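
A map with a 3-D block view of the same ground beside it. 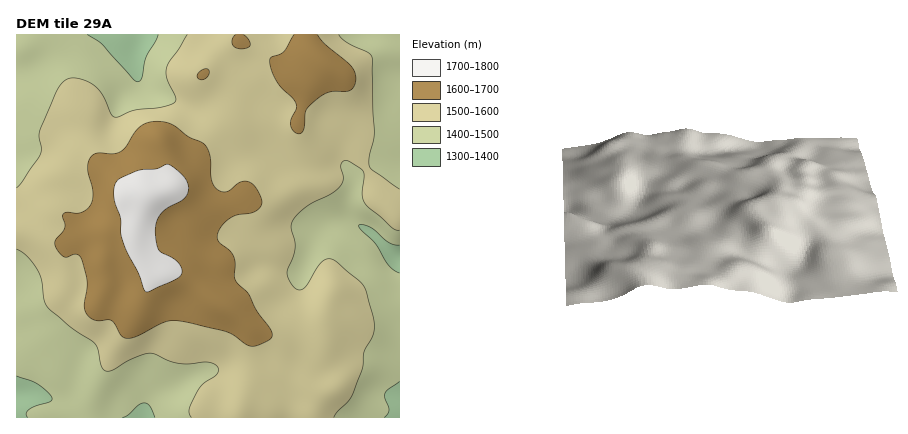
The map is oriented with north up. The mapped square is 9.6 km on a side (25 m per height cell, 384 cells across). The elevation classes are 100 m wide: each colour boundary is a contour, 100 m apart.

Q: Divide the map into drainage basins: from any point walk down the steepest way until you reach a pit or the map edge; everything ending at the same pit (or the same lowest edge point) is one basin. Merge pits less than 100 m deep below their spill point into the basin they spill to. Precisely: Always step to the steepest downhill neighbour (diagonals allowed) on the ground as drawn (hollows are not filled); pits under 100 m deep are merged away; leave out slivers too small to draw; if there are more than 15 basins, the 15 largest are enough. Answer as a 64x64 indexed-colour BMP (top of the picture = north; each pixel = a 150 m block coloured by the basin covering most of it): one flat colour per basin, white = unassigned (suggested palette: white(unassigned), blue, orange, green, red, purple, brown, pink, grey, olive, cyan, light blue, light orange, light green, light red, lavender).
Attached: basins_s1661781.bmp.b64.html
<image width="64" height="64" href="data:image/bmp;base64,Qk12CAAAAAAAAHYAAAAoAAAAQAAAAEAAAAABAAQAAAAAAAAIAAATCwAAEwsAABAAAAAAAAAA////ALR3HwAOf/8ALKAsACgn1gC9Z5QAS1aMAMJ34wB/f38AIr28AM++FwDox64AeLv/AIrfmACWmP8A1bDFACIiIiIiIiIiIiIiIiIiIiIiIiERERERERERERERERERIiIiIiIiIiIiIiIiIiIiIiIiIREREREREREREREREREiIiIiIiIiIiIiIiIiIiIiIiIiERERERERERERERERESIiIiIiIiIiIiIiIiIiIiIiIiIRERERERERERERERERIiIiIiIiIiIiIiIiIiIiIiIiIhEREREREREREREREREiIiIiIiIiIiIiIiIiIiIiIiIiIRERERERERERERERESIiIiIiIiIiIiIiIiIiIiIiIiIhERERERERERERERERIiIiIiIiIiIiIiIiIiIiIiIiIiIREREREREREREREREiIiIiIiIiIiIiIiIiIiIiIiIiIhERERERERERERERESIiIiIiIiIiIiIiIiIiIiIiIiIiERERERERERERERERIiIiIiIiIiIiIiIiIiIiIiIiIiIREREREREREREREREiIiIiIiIiIiIiIiIiIiIiIiIiIhERERERERERERERESIiIiIiIiIiIiIiIiIiIiIiIiIiERERERERERERERERIiIiIiIiIiIiIiIiIiIiIiIiIiEREREREREREREREREiIiIiIiIiIiIiIiIiIiIiIiIiIRERERERERERERERESIiIiIiIiIiIiIiIiIiIiIiIiIhERERERERERERERERIiIiIiIiIiIiIiIiIiIiIiIiIhEREREREREREREREREiIiIiIiIiIiIiIiIiIiIiIiIRERERERERERERERERESIiIiIiIiIiIiIiIiIiIiIiIRERERERERERERERERERIiIiIiIiIiIiIiIiIiIiIiEREREREREREREREREREREiIiIiIiIiIiIiIiIiIiIiERERERERERERERERERERESIiIiIiIiIiIiIiIiIiIiERERERERERERERERERERERIiIiIiIiIiIiIiIiIiIiEREREREREREREREREREREREiIiIiIiIiIiIiIiIiIhERERERERERERERERERERERESIiIiIiIiIiIiIiERERERERERERERERERERERERERERIiIiIiIiIiIiIiEREREREREREREREREREREREREREREiIiIiIiIiIiIiIRERERERERERERERERERERERERERESIiIiIiIiIiIiIRERERERERERERERERERERERERERERIiIiIiIiIiIiIhEREREREREREREREREREREREREREREiIiIjMiIiIiIiERERERERERERERERERERERERERERESIiIzMzMzIiIiIRERERERERERERERERERERERERERERIzMzMzMzMzMzMxEREREREREREREREREREREREREREREzMzMzMzMzMzMzERERERERERERERERERERERERERERETMzMzMzMzMzMzMxERERERERERERERERERERERERERERMzMzMzMzMzMzMzEREREREREREREREREREREREREREREzMzMzMzMzMzMzMRERERERERERERERERERERERERERETMzMzMzMzMzMzMzERERERERERERERERERERERERERERMzMzMzMzMzMzMzMzEREREREREREREREREREREREREREzMzMzMzMzMzMzMzMzERERERERERERERERERERERERETMzMzMzMzMzMzMzMzMRERERERERERERERERERERERERMzMzMzMzMzMzMzMzMxEREREREREREREREREREREREREzMzMzMzMzMzMzMzMzMRERERERERERERERERERERERETMzMzMzMzMzMzMzMzMzERERERERERERERERERERERERMzMzMzMzMzMzMzMzMzMxEREREREREREREREREREREREzMzMzMzMzMzMzMzMzMzMRERERERERERERERERERERETMzMzMzMzMzMzMzMzMzMzERERERERERERERERERERERMzMzMzMzMzMzMzMzMzMzMxEREREREREREREREREREREzMzMzMzMzMzMzMzMzMzMzMxERERERERERERERERERETMzMzMzMzMzMzMzMzMzMzMzMRERERERERERERERERERMzMzMzMzMzMzMzMzMzMzMzMzEREREREREREREREREREzMzMzMzMzMzMzMzMzMzMzMzMRERERERERERERERERETMzMzMzMzMzMzMzMzMzMzMzMxERERERERERERERERERMzMzMzMzMzMzMzMzMzMzMzMzMREREREREREREREREREzMzMzMzMzMzMzMzMzMzMzMzMxERERERERERERERERETMzMzMzMzMzMzMzMzMzMzMzMzERERERERERERERERERMzMzMzMzMzMzMzMzMzMzMzMzMxEREREREREREREREREzMzMzMzMzMzMzMzMzMzMzMzMxERERERERERERERERETMzMzMzMzMzMzMzMzMzMzMzERERERERERERERERERERMzMzMzMzMzMzMzMzMzMzMzEREREREREREREREREREREzMzMzMzMzMzMzMzMzMzMzMxERERERERERERERERERETMzMzMzMzMzMzMzMzMzMzMzMRERERERERERERERERERMzMzMzMzMzMzMzMzMzMzMzMzEREREREREREREREREREzMzMzMzMzMzMzMzMzMzMzMzMxERERERERERERERERETMzMzMzMzMzMzMzMzMzMzMzMzERERERERERERERERER"/>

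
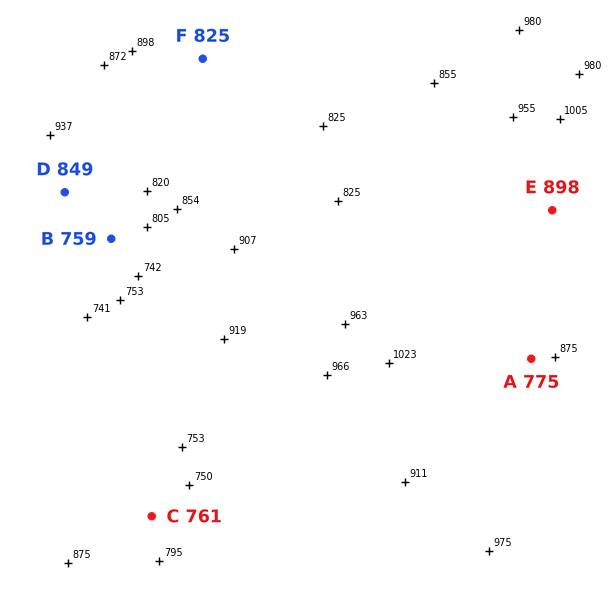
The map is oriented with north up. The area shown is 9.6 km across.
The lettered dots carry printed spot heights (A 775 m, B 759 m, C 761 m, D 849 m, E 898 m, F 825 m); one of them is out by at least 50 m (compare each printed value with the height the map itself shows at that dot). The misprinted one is A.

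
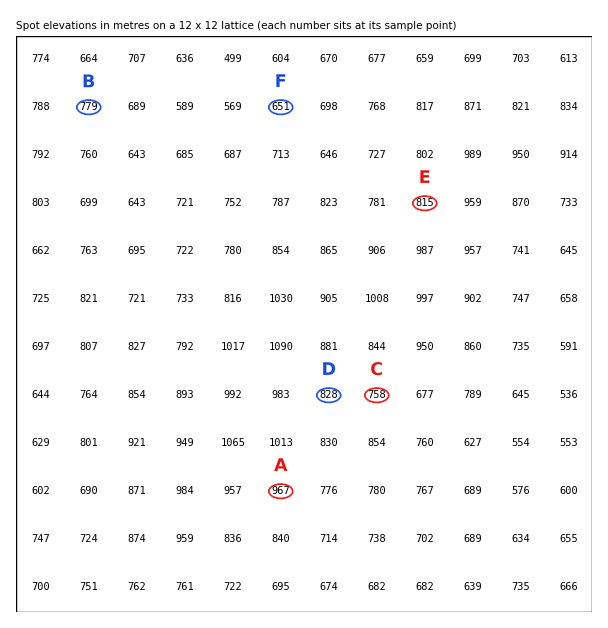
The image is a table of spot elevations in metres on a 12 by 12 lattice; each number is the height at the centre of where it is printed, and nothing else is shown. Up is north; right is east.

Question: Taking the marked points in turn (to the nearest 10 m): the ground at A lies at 970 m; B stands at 780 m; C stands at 760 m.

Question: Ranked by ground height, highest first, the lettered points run D E F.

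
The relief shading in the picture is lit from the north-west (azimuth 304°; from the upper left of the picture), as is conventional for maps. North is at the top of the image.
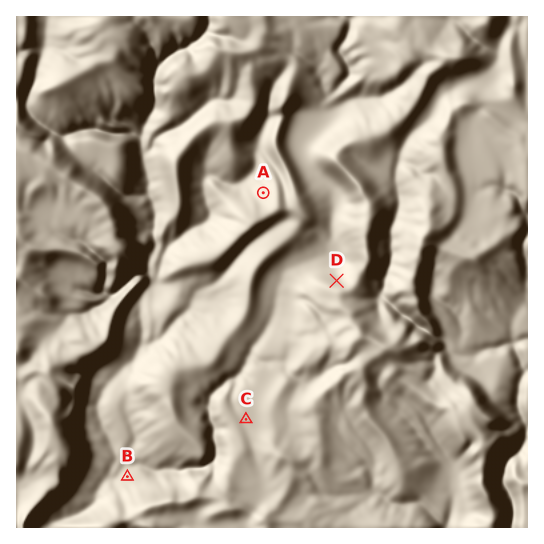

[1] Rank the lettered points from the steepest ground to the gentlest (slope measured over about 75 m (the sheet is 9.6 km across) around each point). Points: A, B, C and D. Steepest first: D A B C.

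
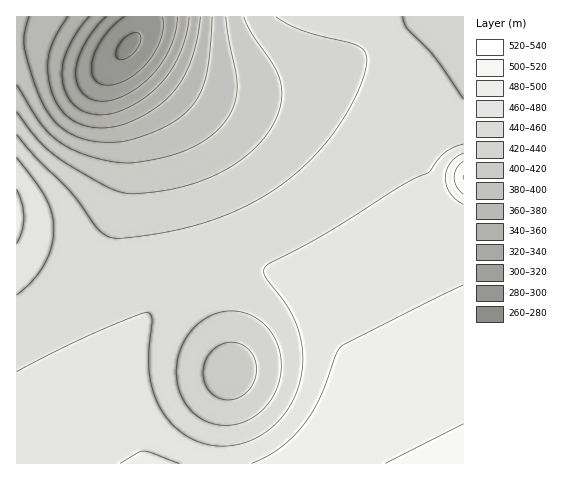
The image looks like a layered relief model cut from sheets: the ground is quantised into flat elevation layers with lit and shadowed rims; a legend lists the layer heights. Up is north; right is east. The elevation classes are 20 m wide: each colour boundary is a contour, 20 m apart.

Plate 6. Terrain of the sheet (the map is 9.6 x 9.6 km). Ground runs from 275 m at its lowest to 520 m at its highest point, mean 440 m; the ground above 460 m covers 32.4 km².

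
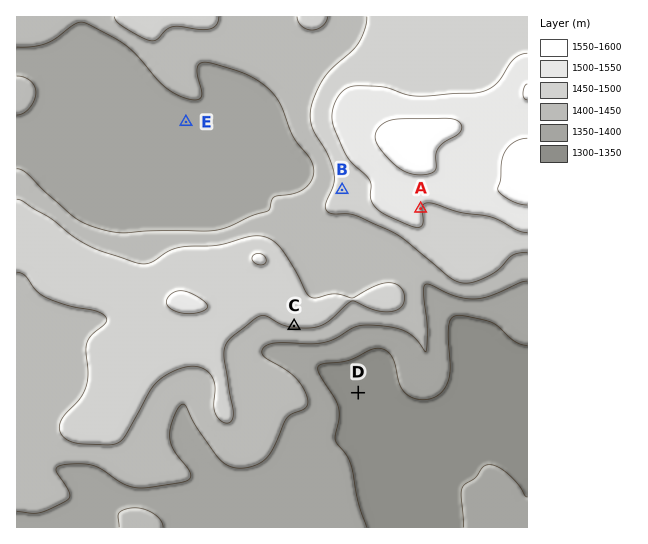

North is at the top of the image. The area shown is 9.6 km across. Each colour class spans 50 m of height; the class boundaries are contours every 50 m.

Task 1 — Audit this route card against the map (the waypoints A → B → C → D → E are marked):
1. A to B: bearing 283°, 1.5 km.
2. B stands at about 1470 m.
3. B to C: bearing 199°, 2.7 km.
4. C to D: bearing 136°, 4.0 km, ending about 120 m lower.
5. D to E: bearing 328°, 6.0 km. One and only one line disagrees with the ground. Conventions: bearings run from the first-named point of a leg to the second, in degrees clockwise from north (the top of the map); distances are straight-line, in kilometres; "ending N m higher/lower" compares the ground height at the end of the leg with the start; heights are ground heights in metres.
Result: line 4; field distance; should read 1.7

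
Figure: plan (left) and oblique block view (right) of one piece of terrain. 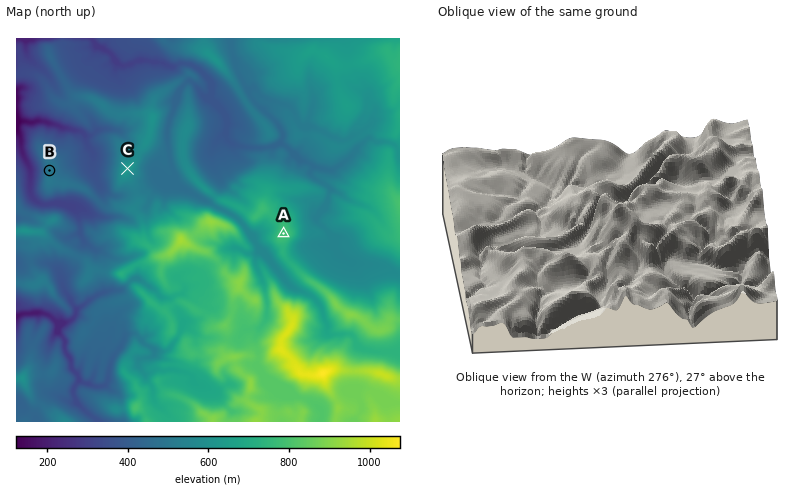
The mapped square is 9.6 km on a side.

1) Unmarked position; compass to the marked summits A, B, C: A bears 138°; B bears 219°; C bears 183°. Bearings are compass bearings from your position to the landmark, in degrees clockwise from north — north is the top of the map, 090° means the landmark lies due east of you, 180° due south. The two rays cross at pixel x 133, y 67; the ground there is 325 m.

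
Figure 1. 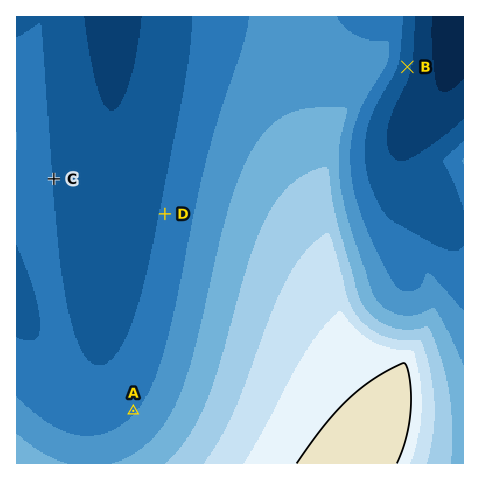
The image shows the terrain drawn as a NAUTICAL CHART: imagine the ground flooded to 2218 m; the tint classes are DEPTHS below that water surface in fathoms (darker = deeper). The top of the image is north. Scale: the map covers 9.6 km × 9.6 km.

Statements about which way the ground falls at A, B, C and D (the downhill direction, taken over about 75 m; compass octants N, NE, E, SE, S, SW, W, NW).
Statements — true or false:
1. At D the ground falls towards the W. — true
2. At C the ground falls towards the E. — true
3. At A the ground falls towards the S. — false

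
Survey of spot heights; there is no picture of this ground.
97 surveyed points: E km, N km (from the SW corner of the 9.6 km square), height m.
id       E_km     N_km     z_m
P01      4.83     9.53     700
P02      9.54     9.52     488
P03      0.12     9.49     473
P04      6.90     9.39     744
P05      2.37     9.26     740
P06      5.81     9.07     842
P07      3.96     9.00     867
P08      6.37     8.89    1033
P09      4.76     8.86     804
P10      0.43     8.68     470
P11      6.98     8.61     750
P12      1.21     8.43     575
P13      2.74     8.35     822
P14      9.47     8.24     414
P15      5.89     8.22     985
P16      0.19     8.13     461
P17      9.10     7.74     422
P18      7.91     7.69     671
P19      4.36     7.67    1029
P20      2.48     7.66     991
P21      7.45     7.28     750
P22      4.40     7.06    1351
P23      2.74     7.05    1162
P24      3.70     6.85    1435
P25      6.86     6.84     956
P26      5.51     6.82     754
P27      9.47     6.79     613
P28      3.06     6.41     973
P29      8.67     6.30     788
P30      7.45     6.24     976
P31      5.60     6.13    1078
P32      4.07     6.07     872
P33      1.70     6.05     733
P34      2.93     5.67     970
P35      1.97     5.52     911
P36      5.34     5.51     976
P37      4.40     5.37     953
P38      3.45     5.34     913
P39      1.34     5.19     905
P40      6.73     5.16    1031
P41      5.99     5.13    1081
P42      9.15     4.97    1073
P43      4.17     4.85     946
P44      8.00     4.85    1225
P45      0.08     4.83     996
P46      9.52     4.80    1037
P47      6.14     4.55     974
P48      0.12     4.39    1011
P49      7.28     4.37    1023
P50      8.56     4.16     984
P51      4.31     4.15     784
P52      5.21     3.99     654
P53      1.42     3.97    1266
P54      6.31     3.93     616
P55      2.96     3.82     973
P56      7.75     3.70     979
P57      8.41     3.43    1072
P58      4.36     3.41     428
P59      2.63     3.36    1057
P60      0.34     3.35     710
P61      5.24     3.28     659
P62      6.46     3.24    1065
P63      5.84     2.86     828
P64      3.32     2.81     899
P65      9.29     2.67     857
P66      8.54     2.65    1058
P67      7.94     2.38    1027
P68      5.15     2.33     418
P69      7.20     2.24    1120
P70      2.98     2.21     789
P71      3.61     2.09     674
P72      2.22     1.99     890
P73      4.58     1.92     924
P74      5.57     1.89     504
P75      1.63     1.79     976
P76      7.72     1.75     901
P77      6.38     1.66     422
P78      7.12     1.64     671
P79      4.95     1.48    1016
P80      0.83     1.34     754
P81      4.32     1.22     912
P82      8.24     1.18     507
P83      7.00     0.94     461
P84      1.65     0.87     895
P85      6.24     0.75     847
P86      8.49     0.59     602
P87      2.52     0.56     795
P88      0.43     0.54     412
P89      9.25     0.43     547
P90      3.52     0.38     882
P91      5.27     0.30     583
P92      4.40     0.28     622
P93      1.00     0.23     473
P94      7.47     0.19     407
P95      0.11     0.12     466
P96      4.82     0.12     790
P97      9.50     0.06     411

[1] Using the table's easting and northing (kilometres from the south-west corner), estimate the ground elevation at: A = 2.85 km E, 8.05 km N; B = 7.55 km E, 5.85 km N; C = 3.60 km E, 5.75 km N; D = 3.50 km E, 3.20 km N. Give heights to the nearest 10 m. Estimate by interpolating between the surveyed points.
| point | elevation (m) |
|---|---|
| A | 1010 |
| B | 1010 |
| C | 900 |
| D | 950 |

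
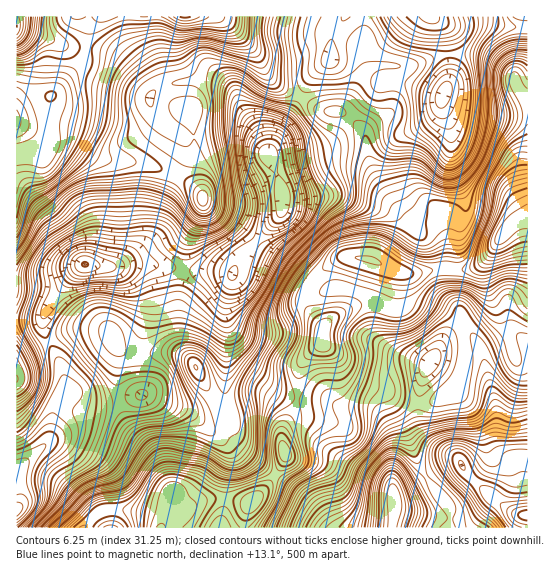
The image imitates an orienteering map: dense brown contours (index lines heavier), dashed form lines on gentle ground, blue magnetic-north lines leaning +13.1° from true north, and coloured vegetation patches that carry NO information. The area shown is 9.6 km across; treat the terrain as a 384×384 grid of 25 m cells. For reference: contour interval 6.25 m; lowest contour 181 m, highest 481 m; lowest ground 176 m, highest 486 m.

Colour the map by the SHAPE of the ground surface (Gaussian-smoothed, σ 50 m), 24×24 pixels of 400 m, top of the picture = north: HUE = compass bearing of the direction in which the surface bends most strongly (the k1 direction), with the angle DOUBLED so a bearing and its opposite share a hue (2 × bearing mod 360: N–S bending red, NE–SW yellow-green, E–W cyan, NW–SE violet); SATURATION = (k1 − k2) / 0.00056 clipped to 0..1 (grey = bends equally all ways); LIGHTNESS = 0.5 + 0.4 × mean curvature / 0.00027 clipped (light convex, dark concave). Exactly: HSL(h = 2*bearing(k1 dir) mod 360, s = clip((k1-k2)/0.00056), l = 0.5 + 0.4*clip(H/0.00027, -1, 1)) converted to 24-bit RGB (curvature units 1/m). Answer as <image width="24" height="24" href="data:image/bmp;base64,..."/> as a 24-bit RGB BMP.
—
<image width="24" height="24" href="data:image/bmp;base64,Qk32BgAAAAAAADYAAAAoAAAAGAAAABgAAAABABgAAAAAAMAGAAATCwAAEwsAAAAAAAAAAAAAADMbsM8s8HSY/8zkOTvtNJ3U1NF+nGqCwISHKjpsz5qD4LmGSoFdU1FyZk1rpcxFZLpiAxJIVH0z16kzs8p0StudtDosKhwJED9YAXECIbI/6O7Wwob3tCTv256jibSei7DDT2DymJ7q+NPkxmKXQy9JdV5RuOiRQ51fCgUuiyc6q/OorevPiRpYZhElw3S0I0qPkMu7H5xMZIUXUyIcgExq09u5vsjfrabQMJ66SSd3/ydo/21/VYvPcLfY3taLelMxBwUuavdQgPt/Yx0+lAdPfMGtd4upGHoyJHovg2ZPb25RSWtPS5lnst6Umqltr6dRXRMuIyI7ehZC9fzPdWLXji965UVHx3+MAAk/mf+RhpEeJwwVZborkKNIbGk5X7GKKFlmRoNKWX5vZph+UNSebMVnszhMniMok04+JR1VQtOy/f3Ooip/YFiyus7VzYzcQhzStcdTtCJMPT1+P908OjuNiKV6asQ2E2F/bJClVFeDiMFQL48rZEIoaj8lok4ofbhpPSFlPN9L3Z9cqmtobGOLs75kkDd+onitQ1fOyZ7kn5PgweHdIRSFvYlb7+XcAUyLSFtwXj1LzNlfY146M0wyfDNTs+x9J5/LRjPOjMGQslA+vrFfclBcwcJoQ3WLkbqmNHSlela9wIqkwoFzRw1pzbib2erIQgWHaytyYZ56qL+MiXGzQj+lOnrN1PjTFDakN0mmyFaszpDB2XF1jI5Pk9KKVYCiU59bfk9EJEpLxYZrv0+UUiaps9+zqFW9eACGXUybkLelj7COYYmlTGLCc/Hb3d+WQimMKiFdpGs+oIJJ63KZ2+/PUL+LkDVmeDIhioEmHVNHbLxJmTWGQLtaw8hsW1geGxN9r5jLl6GvpL20aH2uWYOTh65TqKVLUDFoHxNz4WSem2g3V9xK7si5xjN4byd5ynHD1MyrJ5SPK62DfiNsitNsiD5fUaePB0dMRcS6v8fanKPOtT66k2aKo6h4jp10PnGQCUFxYRj0+9Dmi+F1ZZ1C2F6nfUHKZHK81JJ9wl2YHw4lipMkVdhFYkeOUKiuN3isDZdicpQtci4gkDQ0npVhrZZfopZTZU0+Ijk2AzAu6JGX/8zTk1FHc1MyjGZHZrV+lrjS3zHoaiv5eevLlpc+L2w3OXAgPlsmKzATJyUMW2AcXokykXZDpXYxq68qVWs6NHFqDGdrDJ14+MXY/8XwravflLHVmeTld7HpqFT2YFzs/2314ZGgUJuuT56+Wzd9WEl8PX+LepJuQZBMSnJVuEht/mocVp0aE4FKAK5+AJSUOpCW89jh7dX0zcnp03CqRBMdXmgqXnwrEwSZ/s3Sf1/AoDC2REGQaXK0RE+ae5aXjXWTTVZxViZk9+TU1vXqJ6bcIp91CikmEycMXcsAxIQgoj4BlCgSmF2GgJNxXqR8BBwv+9WY0IC/1QqTu7g6MEwzW0xFeIZObHFQcFB3G6/V1/fU4+vQPWDObEK2EAo0c3AuaJkKRUUSzL1gj6uYb3KlpO3vkFb+LwCg0OWXsrCPxDi18dnhPVPJQHjSjZbReYTVgrzjXM/Zg9lc8cyRM2yEZB+JQQlutFl7jsGMS6y3dtJ5eJ+3n9O+LeJXDQYtpiDb4s2rurh7iXrGz6OqyYTENpqeRqyyd4eteH+Xg2+DqbNj4eudZypvGhEiKxlQqcWBnLd9X4qBneFqKX1WssVhsi0wCxUoJTFF4sOF18CSlEtLuKR0u4CHm3ysQI+KU49/d2aFg1heus1wxtVnhhV2QyVTFyAoj8cvm8FVUJx3yNmVb0M6Sq0fhD9hMCRoFy1Hwd9S2JtGd4tksbB7oauFnImUaZudSWN+dUp+ioWn0NKpwqZebwtrcRtGK6qHePLas8fZhcjHYJGoxX+1mLqBKztXXUF8FxhV4K46t9M+crzJnKDBtpGSoV1clXpcP0hORHlYZpRSxrFmwR0zLgczlt+1q/zsJrzBcZuNsm5weE9OmJZN0m4/L09UMEFRGw9B48+krfWox1vnnoFfvFN4uIB/q12Th2CMUHJjcZBAa5ZCqgxIKkaQsvm1WrCSSIB6NlhBlWNIp2t7dXywzJvVq1zNJUN5CEqJ0PTj8uXZsRRJ4mNEgVE4wpxXg1RZnl1ueU14z4Q4MSAThnEsffCkg+ixbVWZc1SPTUGDcqCFg6p2VMCTYouromnRdkvmIYHSOeFT3dZrQ14j4IFoq7OBsHONqWCCl1NvbUWFyn2GapHktubzsurCc055cmpYTFhuZXODXI+HscmPVJmSbV5PW0Q2Vi8pYn89m5MkgGsA"/>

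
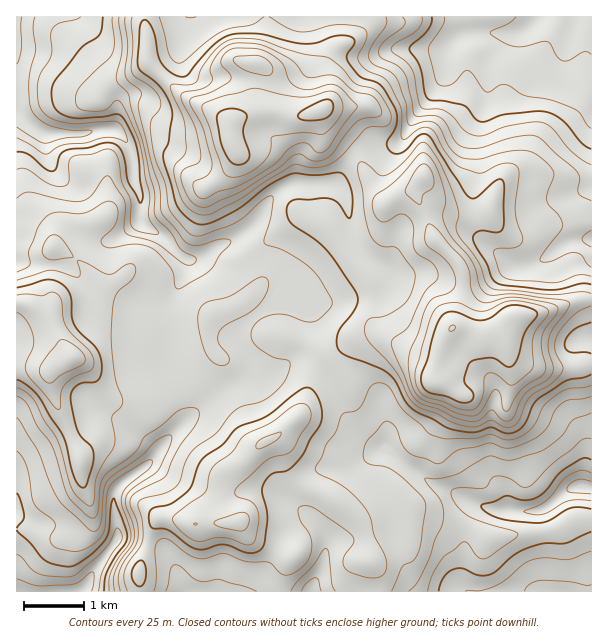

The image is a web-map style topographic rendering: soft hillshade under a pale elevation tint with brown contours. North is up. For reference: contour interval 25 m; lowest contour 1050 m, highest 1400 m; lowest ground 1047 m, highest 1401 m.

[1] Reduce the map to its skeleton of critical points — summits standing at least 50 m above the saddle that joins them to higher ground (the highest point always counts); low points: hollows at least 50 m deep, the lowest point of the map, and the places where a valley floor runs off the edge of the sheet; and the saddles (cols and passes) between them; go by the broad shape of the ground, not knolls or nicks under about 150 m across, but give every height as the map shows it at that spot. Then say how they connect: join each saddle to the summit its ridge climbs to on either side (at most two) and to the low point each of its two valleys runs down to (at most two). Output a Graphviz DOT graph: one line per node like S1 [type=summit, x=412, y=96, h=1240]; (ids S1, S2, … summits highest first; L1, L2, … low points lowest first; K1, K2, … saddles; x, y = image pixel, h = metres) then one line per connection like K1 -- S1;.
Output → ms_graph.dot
graph terrain {
  S1 [type=summit, x=452, y=327, h=1401];
  S2 [type=summit, x=233, y=146, h=1390];
  S3 [type=summit, x=72, y=357, h=1318];
  S4 [type=summit, x=239, y=522, h=1307];
  L1 [type=low, x=17, y=18, h=1047];
  L2 [type=low, x=539, y=17, h=1053];
  L3 [type=low, x=17, y=591, h=1054];
  L4 [type=low, x=563, y=591, h=1064];
  L5 [type=low, x=584, y=488, h=1065];
  K1 [type=saddle, x=438, y=354, h=1390];
  K2 [type=saddle, x=356, y=155, h=1271];
  K3 [type=saddle, x=134, y=578, h=1253];
  K4 [type=saddle, x=318, y=371, h=1240];
  K5 [type=saddle, x=149, y=543, h=1235];
  K6 [type=saddle, x=173, y=336, h=1209];
  K7 [type=saddle, x=591, y=518, h=1133];
  K1 -- S1;
  K1 -- L1;
  K1 -- L4;
  K2 -- S1;
  K2 -- S2;
  K2 -- L1;
  K2 -- L2;
  K3 -- S3;
  K3 -- S4;
  K3 -- L3;
  K4 -- S1;
  K4 -- S4;
  K4 -- L3;
  K4 -- L4;
  K5 -- S4;
  K5 -- L3;
  K5 -- L4;
  K6 -- S1;
  K6 -- S3;
  K6 -- L1;
  K6 -- L3;
  K7 -- S1;
  K7 -- L4;
  K7 -- L5;
}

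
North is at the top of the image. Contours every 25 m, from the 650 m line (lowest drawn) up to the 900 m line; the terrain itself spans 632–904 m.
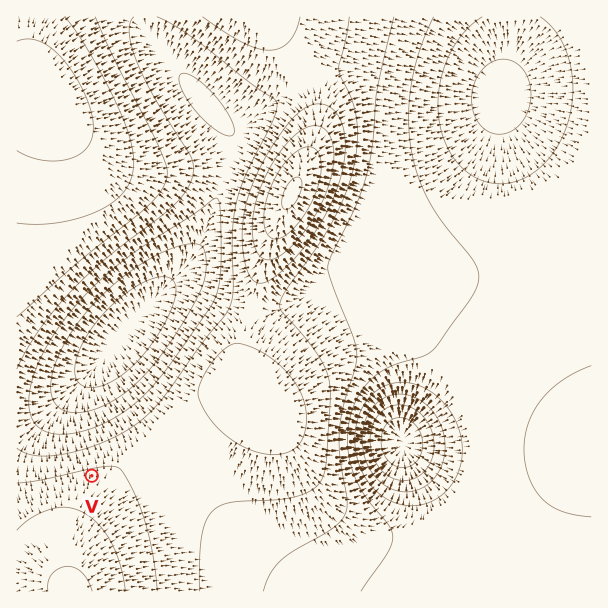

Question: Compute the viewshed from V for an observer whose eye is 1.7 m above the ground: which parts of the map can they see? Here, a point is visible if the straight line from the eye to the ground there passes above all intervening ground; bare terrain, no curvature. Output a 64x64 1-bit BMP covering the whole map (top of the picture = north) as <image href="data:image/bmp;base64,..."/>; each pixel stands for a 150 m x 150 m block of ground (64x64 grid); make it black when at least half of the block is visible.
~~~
<image width="64" height="64" href="data:image/bmp;base64,Qk0+AgAAAAAAAD4AAAAoAAAAQAAAAEAAAAABAAEAAAAAAAACAAATCwAAEwsAAAIAAAAAAAAA////AAAAAAAAAAAAAAAAAAAAAAAAAAAAAAAAAAAAAAAAAAAAAAAAAAAAAAAAAAAAAAAAAAAAAAAAAAAAAAAAAAAAAAAAAAAAAAAAAAAAAAAAAAAAAAAAAAAAAAAAAAAAxwAAAAAAAAD/wAB8AAAAAOHgA/wAAAAA4Hg//AAAAADgP//8AAAAAOA///gAAAAA4B//+AAAAADgH//wAAAAAPAP//AAAAAA8A//4AAAAAD4B//gAAAAAPwH/8AAAAAA/Af/gAAAAAD+A/8AAAAAAP8D/gAAAAAA/4P+AAAAAAD/5/4AAAAAAP///gAAAAAA///+AAAAAAD///+AAAAAAP///8AAAAAA////4AAAAAD////wAAAAAP////gAAAAA/////AAAAAD////+AAAAAP////4AAAAA/////gAAAAD////+AAAAAP////4AAAAA/////gAAAAD////+AAAAAP////wAAAAA/////AAAAAD////4AAAAAP/4B/gAAAAA//AB8AAAAAD/4AHwAAAAAP/AAPAAAAAA/wAA8AAAAAD+AAD4AAAAAHgAAPgAAAAAAAAA/AAAAAAAAAD8AAAAAAAAAP4AAAAAAAAB/wAAAAAAAAH/AAAAAAAAAf+AAAAAAAAB/4AAAAAAAAP/gAAAAAAAA/8AAAAAAAAH/gAAAAAAAAf8AAAAAA=="/>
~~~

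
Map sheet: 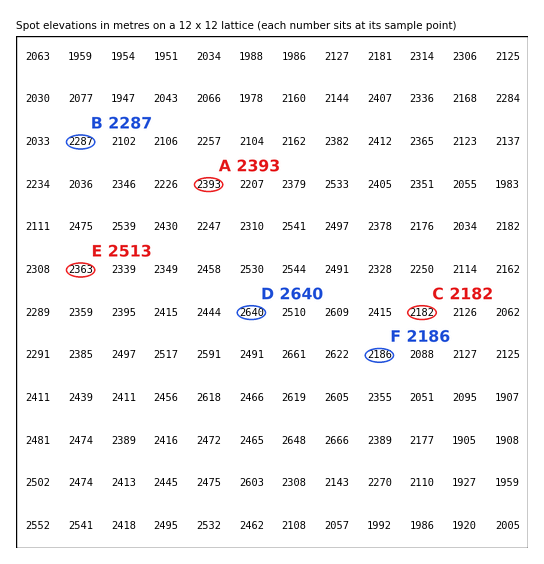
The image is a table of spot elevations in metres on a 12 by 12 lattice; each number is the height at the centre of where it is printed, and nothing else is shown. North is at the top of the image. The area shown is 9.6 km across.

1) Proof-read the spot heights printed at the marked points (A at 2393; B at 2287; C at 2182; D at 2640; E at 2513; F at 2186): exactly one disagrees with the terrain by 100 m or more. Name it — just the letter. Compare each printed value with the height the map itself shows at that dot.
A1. E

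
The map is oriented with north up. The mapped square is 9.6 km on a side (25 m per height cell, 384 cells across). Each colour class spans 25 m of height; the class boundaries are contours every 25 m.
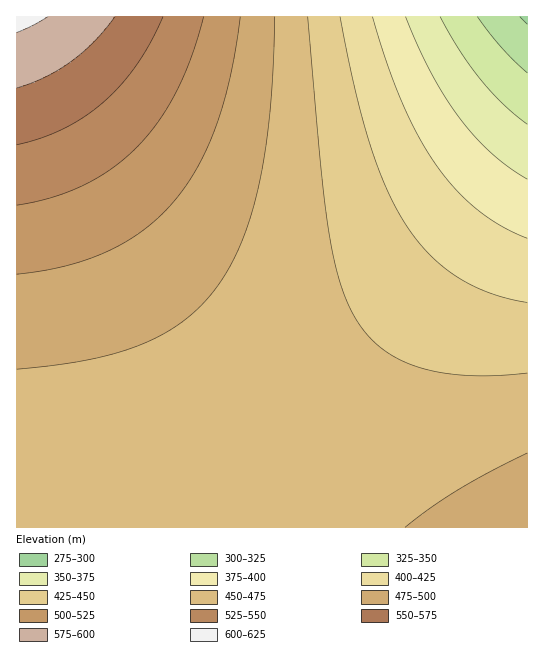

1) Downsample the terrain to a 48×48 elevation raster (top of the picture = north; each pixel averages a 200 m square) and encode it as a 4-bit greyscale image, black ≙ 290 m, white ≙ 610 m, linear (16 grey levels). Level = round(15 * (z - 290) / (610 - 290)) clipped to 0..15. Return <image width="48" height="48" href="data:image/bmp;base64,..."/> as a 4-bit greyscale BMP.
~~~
<image width="48" height="48" href="data:image/bmp;base64,Qk32BAAAAAAAAHYAAAAoAAAAMAAAADAAAAABAAQAAAAAAIAEAAATCwAAEwsAABAAAAAAAAAAAAAAABEREQAiIiIAMzMzAERERABVVVUAZmZmAHd3dwCIiIgAmZmZAKqqqgC7u7sAzMzMAN3d3QDu7u4A////AIiIiIiIiIiIiIiIiIiIiIiJmZmZmZmZmYiIiIiIiIiIiIiIiIiIiIiIiZmZmZmZmYiIiIiIiIiIiIiIiIiIiIiIiJmZmZmZmYiIiIiIiIiIiIiIiIiIiIiIiIiZmZmZmYiIiIiIiIiIiIiIiIiIiIiIiIiImZmZmYiIiIiIiIiIiIiIiIiIiIiIiIiIiJmZmYiIiIiIiIiIiIiIiIiIiIiIiIiIiIiZmYiIiIiIiIiIiIiIiIiIiIiIiIiIiIiImYiIiIiIiIiIiIiIiIiIiIiIiIiIiIiIiIiIiIiIiIiIiIiIiIiIiIiIiIiIiIiIiIiIiIiIiIiIiIiIiIiIiIiIiIiIiIiIiIiIiIiIiIiIiIiIiIiIiIiIiIiIiIiIiIiIiIiIiIiIiIiIiIiIiIiIiIiIiIiIiJmZmIiIiIiIiIiIiIiIiIiIiIiIiIiIiJmZmZmZiIiIiIiIiIiIiIiIiIiId3d3d5mZmZmZmZiIiIiIiIiIiIiIiId3d3d3d5mZmZmZmZmYiIiIiIiIiIiIh3d3d3d3d5mZmZmZmZmZiIiIiIiIiIiId3d3d3d3d5mZmZmZmZmZmYiIiIiIiIiHd3d3d3d3d5mZmZmZmZmZmZiIiIiIiIh3d3d3d3d3d5mZmZmZmZmZmZiIiIiIiId3d3d3d3d3ZpmZmZmZmZmZmZmIiIiIiId3d3d3d3ZmZqqqqpmZmZmZmZmYiIiIiId3d3d3dmZmZqqqqqqpmZmZmZmYiIiIiHd3d3d3ZmZmZqqqqqqqqZmZmZmZiIiIiHd3d3dmZmZmZqqqqqqqqpmZmZmZiIiIiHd3d3ZmZmZmZqqqqqqqqqqZmZmZiIiIiHd3d3ZmZmZlVaqqqqqqqqqpmZmZmIiIh3d3d2ZmZmZVVbu7uqqqqqqqmZmZmIiIh3d3dmZmZlVVVbu7u7qqqqqqmZmZmIiIh3d3dmZmZVVVVbu7u7u6qqqqqZmZmIiIh3d3ZmZmVVVVVbu7u7u7qqqqqpmZmYiIh3d3ZmZlVVVVRLu7u7u7u6qqqpmZmYiIh3d3ZmZlVVVURMzLu7u7u7qqqqmZmYiIh3d2ZmZVVVRERMzMzLu7u7uqqqmZmYiIh3d2ZmVVVURERMzMzMu7u7uqqqqZmYiId3d2ZmVVVUREQ8zMzMzLu7u6qqqZmYiId3dmZlVVVEREM9zMzMzMu7u7qqqZmYiId3dmZlVVRERDM93czMzMy7u7qqqZmYiId3dmZlVUREQzM93d3MzMzLu7uqqpmYiId3dmZVVUREMzM93d3dzMzMu7uqqpmZiId3ZmZVVERDMzIt3d3d3MzMu7uqqpmZiId3ZmVVVEQzMyIu7d3d3czMy7u6qpmZiId3ZmVVREQzMiIu7u3d3dzMy7u6qpmZiId3ZmVVREMzMiIu7u7d3d3MzLu6qqmZiId3ZlVUREMzIiIe7u7t3d3MzLu7qqmZiId2ZlVURDMyIiEf7u7u3d3czMu7qqmZiHd2ZlVUQzMyIhEf/+7u7d3czMu7qqmZiHd2ZlVEQzMiIREQ=="/>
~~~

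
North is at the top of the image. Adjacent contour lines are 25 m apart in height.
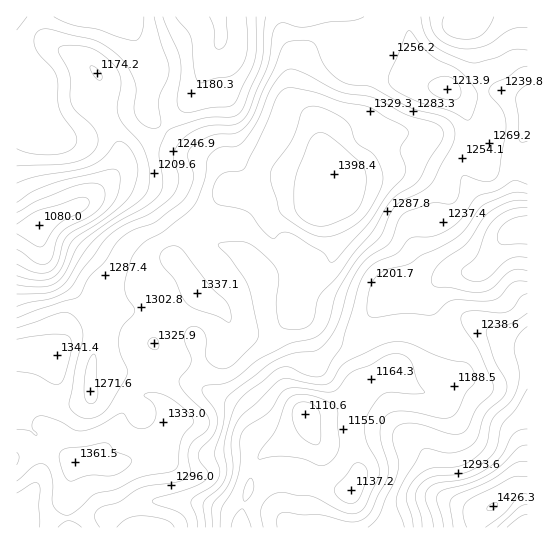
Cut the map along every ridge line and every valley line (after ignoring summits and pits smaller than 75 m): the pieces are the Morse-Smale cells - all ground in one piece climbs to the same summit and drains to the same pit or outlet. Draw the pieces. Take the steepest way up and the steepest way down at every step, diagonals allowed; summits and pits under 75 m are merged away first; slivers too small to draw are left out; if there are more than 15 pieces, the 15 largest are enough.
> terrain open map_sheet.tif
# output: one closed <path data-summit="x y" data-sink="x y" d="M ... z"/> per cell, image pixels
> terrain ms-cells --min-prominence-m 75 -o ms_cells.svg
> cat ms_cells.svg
<path data-summit="335 171" data-sink="39 225" d="M126 16l-110 1 1 511 114-1-7-8-8-17-7-31 2-4 44-15 9-10 8-17 0-8-4-8-15-14 7-32 0-9-3-4 16 9 21 0 15-3 16-9 4-8 2-12 10 5 22 3 12-4 16-14 5-6 0-37-5-13-16-22-2-16 9-11 15-5 18-2 8-8-1-2-27-11-18 0-24 8-20-3-5-4-5-15-6-7-28-14-31-24-13-15 6-33-2-11z"/><path data-summit="335 171" data-sink="527 229" d="M406 16l-17 1-2 16-11 13-5 13-8 51-12 13-19 15-4 7 0 9 8 15-16 33-5 3-28 4-5 3-9 11 2 16 20 30 1 42 37 26 13 6 13-2 34-12 14 0 34 14 9 0 2-4-13-16-7-13-1-17 4-8 6-6 10-6 30-2 8-9 18-27 12-6 9 0 0-128-26-9-43 3-12-7-12-1-9-4-6-6-8-26z"/><path data-summit="493 506" data-sink="305 414" d="M481 327l-10 1-18 13 4 10-1 16-23 28-22-8-17-16-3 0-30 17-19 20-27 8-9-1-1 12-8 10-31 15-10 10-15 49 0 16 236 1 0-7 8-10 12-7 16-16 15-3 0-140-19-2z"/><path data-summit="335 171" data-sink="305 414" d="M297 312l-27 21-24 0-15-6-2 12-4 8-11 8-20 4-21 0-12-8-2 0 1 12-7 32 15 14 4 8 0 8-8 17-9 10-44 15-2 4 7 31 8 17 7 9 110 0 0-17 15-49 10-10 31-15 8-10 1-12 9 1 27-8 19-20 30-17 3 0 17 16 22 8 23-28 1-16-4-10-12 2-28-12-20-2-34 12-13 2-13-6z"/><path data-summit="335 171" data-sink="218 17" d="M281 16l-154 0 0 2 22 48 2 11-6 33 13 15 31 24 28 14 6 7 5 15 5 4 20 3 24-8 18 0 28 11 12-21 1-7-15-20-6-25-23-23-1-16 4-25-10-20z"/><path data-summit="335 171" data-sink="39 225" d="M389 16l-108 1 2 13 12 28-4 25 1 16 23 23 6 25 8 10-1-12 3-6 10-10 10-6 12-13 8-51 5-13 11-13 2-10z"/><path data-summit="467 22" data-sink="527 229" d="M527 16l-120 0 4 30 9 31 11 8 16 3 12 7 43-3 25 8z"/><path data-summit="493 506" data-sink="527 229" d="M527 229l-8 0-12 6-18 27-8 9-24 1-10 3-6 4-9 10-1 16 2 9 20 27 18-13 10-1 28 16 12 2 7-2z"/><path data-summit="493 506" data-sink="39 225" d="M527 485l-14 3-16 16-12 7-8 10 0 6 50 1z"/>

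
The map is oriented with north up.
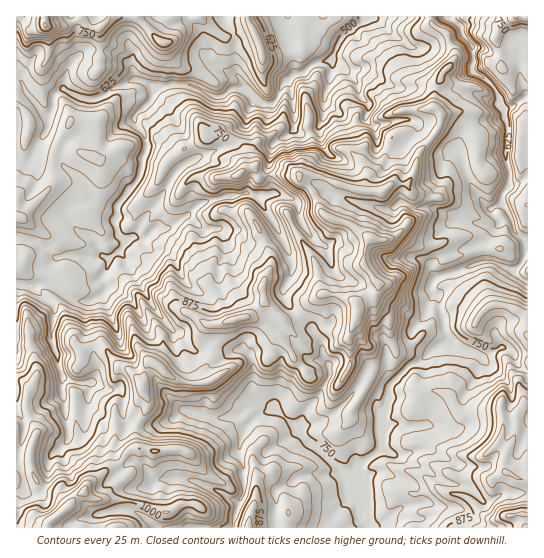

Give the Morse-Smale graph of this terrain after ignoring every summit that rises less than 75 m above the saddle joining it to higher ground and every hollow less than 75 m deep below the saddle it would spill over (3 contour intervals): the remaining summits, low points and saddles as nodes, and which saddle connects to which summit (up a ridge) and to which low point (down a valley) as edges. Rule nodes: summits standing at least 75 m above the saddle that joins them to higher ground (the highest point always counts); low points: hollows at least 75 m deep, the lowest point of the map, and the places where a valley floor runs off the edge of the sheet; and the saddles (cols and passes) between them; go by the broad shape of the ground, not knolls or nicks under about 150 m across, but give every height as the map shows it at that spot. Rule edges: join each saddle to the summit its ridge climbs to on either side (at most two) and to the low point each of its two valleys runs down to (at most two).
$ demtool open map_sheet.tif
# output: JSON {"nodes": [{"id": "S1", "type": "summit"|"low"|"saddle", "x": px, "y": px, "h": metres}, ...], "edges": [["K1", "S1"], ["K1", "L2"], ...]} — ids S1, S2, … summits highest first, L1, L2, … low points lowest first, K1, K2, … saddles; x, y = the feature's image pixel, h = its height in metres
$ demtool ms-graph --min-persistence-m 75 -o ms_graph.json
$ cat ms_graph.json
{"nodes": [
{"id": "S1", "type": "summit", "x": 55, "y": 517, "h": 1100},
{"id": "S2", "type": "summit", "x": 510, "y": 515, "h": 1030},
{"id": "S3", "type": "summit", "x": 357, "y": 314, "h": 998},
{"id": "S4", "type": "summit", "x": 45, "y": 26, "h": 903},
{"id": "S5", "type": "summit", "x": 515, "y": 18, "h": 802},
{"id": "L1", "type": "low", "x": 365, "y": 19, "h": 489},
{"id": "L2", "type": "low", "x": 449, "y": 18, "h": 551},
{"id": "K1", "type": "saddle", "x": 217, "y": 345, "h": 883},
{"id": "K2", "type": "saddle", "x": 293, "y": 225, "h": 857},
{"id": "K3", "type": "saddle", "x": 431, "y": 138, "h": 815},
{"id": "K4", "type": "saddle", "x": 401, "y": 375, "h": 739},
{"id": "K5", "type": "saddle", "x": 373, "y": 457, "h": 739},
{"id": "K6", "type": "saddle", "x": 517, "y": 234, "h": 650},
{"id": "K7", "type": "saddle", "x": 510, "y": 171, "h": 631},
{"id": "K8", "type": "saddle", "x": 234, "y": 34, "h": 624}],
"edges": [["K1", "S1"], ["K1", "S3"], ["K1", "L1"], ["K2", "S1"], ["K2", "S3"], ["K2", "L1"], ["K3", "S1"], ["K3", "S3"], ["K3", "L1"], ["K4", "S2"], ["K4", "S3"], ["K4", "L1"], ["K5", "S1"], ["K5", "S2"], ["K5", "L1"], ["K6", "S5"], ["K6", "L1"], ["K6", "L2"], ["K7", "S1"], ["K7", "S5"], ["K7", "L2"], ["K8", "S1"], ["K8", "S4"], ["K8", "L1"]]}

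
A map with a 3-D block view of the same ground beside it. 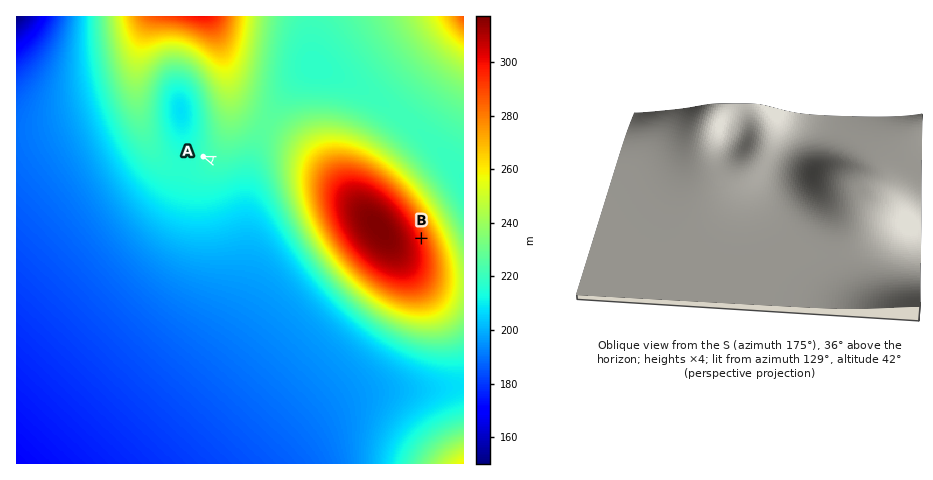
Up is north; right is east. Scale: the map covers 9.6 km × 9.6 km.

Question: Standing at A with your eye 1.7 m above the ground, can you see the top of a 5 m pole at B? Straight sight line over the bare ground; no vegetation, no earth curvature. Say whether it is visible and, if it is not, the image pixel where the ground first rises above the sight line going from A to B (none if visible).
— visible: false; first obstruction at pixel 302 194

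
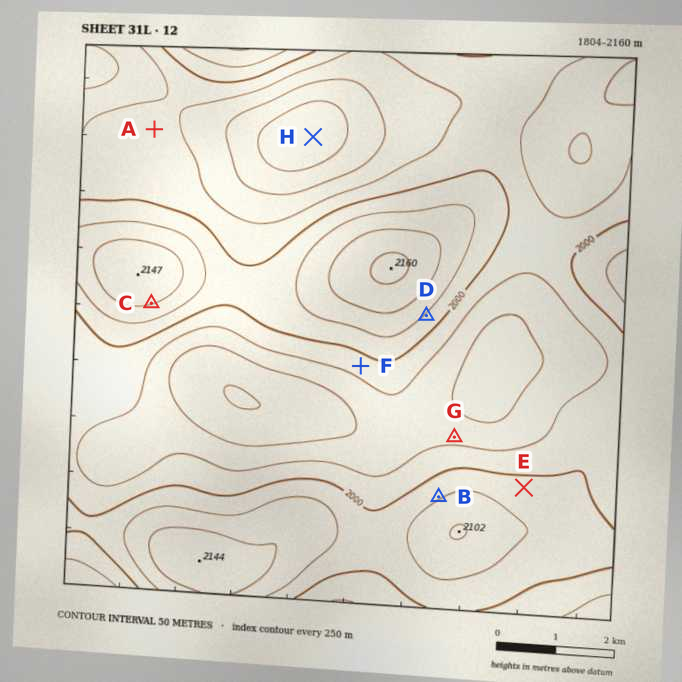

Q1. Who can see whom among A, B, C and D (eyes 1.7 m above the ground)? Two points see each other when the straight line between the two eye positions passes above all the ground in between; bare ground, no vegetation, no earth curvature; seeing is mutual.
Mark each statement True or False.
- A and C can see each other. False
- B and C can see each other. True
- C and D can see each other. False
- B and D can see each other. True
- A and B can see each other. False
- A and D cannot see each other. True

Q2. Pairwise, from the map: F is below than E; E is above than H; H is below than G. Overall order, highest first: E F G H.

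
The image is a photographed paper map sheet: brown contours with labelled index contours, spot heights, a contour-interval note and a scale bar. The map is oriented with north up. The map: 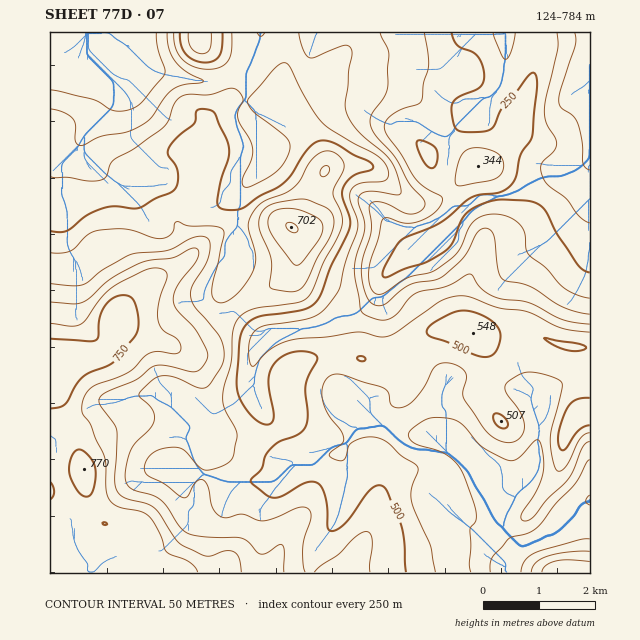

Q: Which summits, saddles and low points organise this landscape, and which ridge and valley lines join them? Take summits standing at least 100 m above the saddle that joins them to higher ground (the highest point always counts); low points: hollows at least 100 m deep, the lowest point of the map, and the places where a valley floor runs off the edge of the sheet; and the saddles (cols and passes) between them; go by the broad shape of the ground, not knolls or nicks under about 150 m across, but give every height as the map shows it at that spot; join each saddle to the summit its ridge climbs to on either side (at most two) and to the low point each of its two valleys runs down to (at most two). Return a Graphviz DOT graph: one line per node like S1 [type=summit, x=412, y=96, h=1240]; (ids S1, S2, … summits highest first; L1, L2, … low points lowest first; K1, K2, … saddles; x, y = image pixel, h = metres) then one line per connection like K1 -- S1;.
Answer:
graph terrain {
  S1 [type=summit, x=52, y=368, h=784];
  S2 [type=summit, x=291, y=227, h=702];
  S3 [type=summit, x=198, y=38, h=571];
  S4 [type=summit, x=563, y=572, h=495];
  L1 [type=low, x=590, y=33, h=124];
  L2 [type=low, x=590, y=500, h=299];
  L3 [type=low, x=88, y=34, h=323];
  K1 [type=saddle, x=235, y=310, h=565];
  K2 [type=saddle, x=402, y=348, h=476];
  K3 [type=saddle, x=231, y=74, h=426];
  K4 [type=saddle, x=522, y=547, h=323];
  K1 -- S1;
  K1 -- S2;
  K1 -- L1;
  K2 -- S1;
  K2 -- L1;
  K2 -- L2;
  K3 -- S1;
  K3 -- S3;
  K3 -- L1;
  K3 -- L3;
  K4 -- S1;
  K4 -- S4;
  K4 -- L2;
}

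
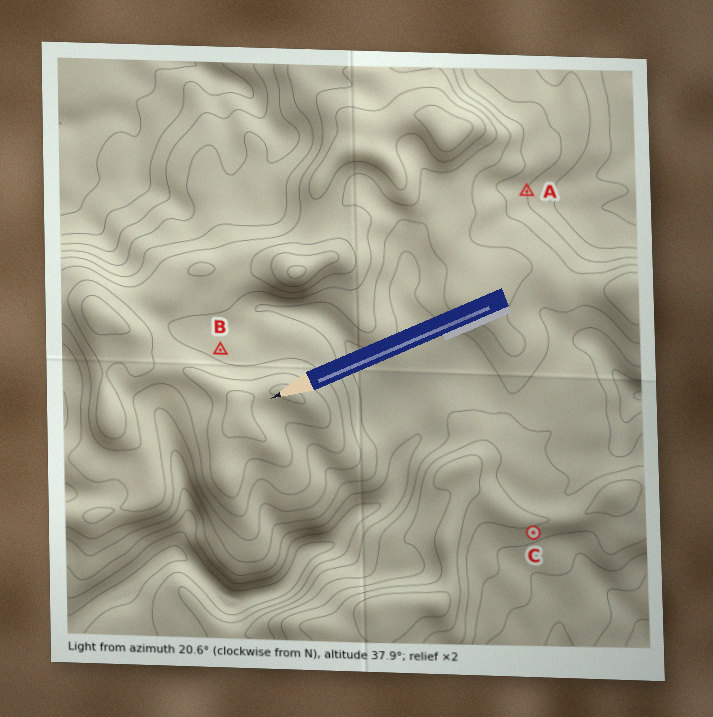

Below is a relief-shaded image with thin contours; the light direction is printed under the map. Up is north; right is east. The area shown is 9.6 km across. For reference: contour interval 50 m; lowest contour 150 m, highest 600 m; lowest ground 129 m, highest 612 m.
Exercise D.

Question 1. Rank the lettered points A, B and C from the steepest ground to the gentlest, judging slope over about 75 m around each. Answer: C A B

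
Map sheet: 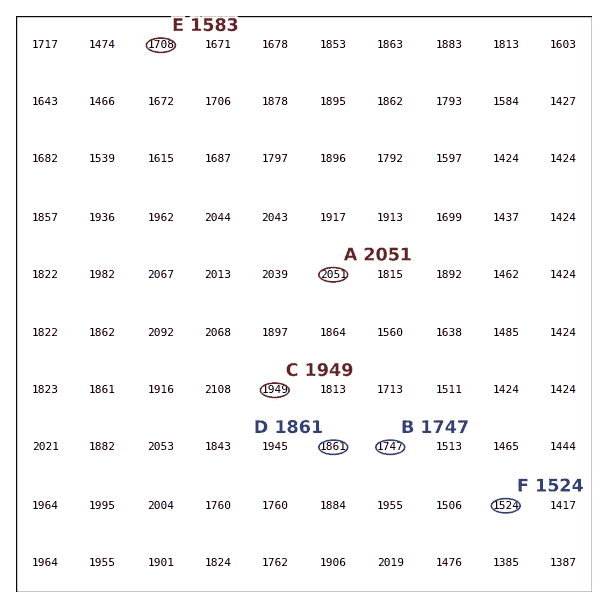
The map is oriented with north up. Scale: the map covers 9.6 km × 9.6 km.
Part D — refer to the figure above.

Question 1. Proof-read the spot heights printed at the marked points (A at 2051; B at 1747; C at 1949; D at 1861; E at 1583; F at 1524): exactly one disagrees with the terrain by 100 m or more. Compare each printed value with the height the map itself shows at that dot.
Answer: E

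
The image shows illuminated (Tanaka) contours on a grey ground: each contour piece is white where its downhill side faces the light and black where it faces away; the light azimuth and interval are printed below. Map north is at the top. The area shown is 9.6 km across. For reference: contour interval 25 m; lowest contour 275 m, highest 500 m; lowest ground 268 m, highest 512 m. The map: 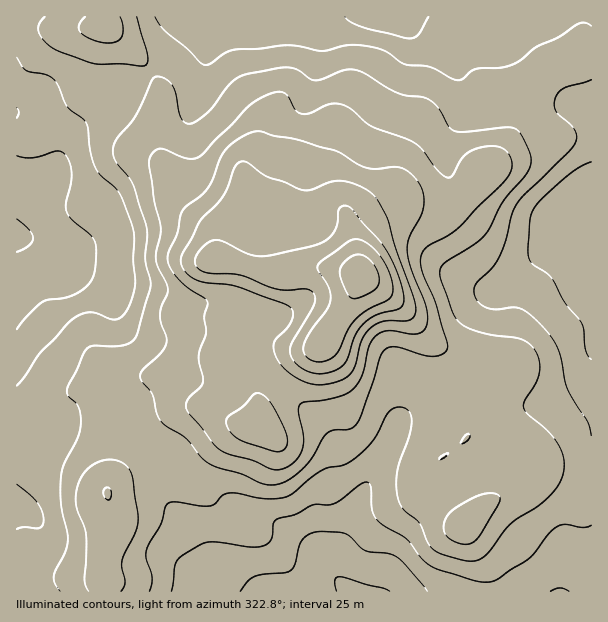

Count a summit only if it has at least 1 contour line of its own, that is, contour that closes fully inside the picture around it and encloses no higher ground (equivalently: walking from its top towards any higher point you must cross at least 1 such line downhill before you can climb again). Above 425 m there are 2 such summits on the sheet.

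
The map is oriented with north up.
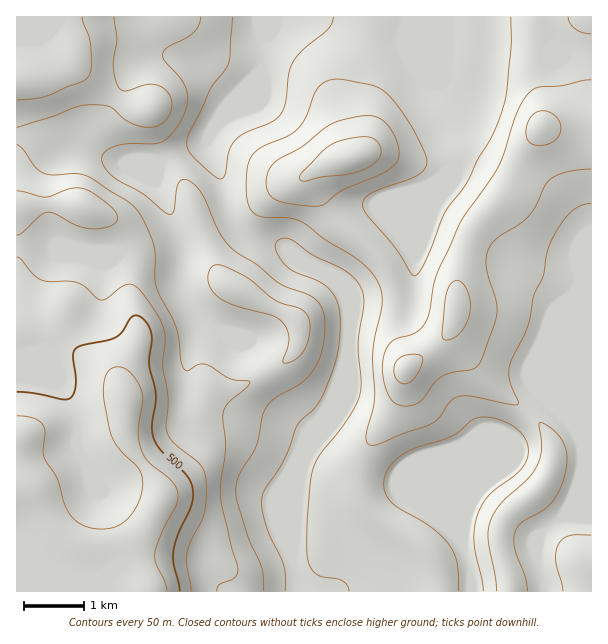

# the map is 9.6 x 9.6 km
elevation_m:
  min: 270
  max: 590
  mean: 390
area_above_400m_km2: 32.9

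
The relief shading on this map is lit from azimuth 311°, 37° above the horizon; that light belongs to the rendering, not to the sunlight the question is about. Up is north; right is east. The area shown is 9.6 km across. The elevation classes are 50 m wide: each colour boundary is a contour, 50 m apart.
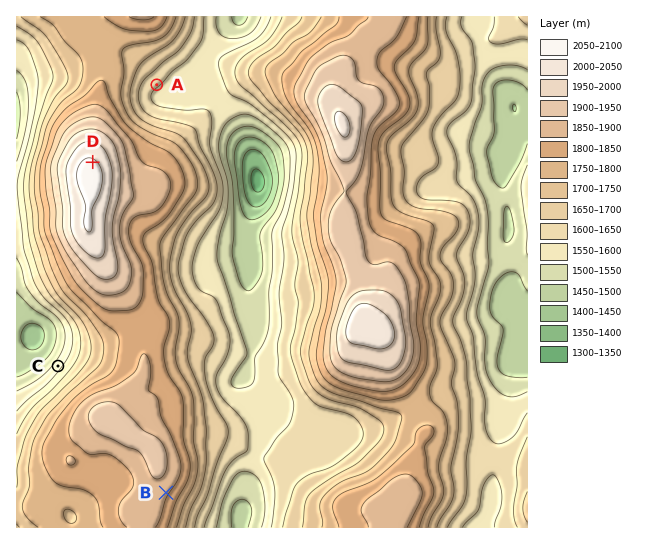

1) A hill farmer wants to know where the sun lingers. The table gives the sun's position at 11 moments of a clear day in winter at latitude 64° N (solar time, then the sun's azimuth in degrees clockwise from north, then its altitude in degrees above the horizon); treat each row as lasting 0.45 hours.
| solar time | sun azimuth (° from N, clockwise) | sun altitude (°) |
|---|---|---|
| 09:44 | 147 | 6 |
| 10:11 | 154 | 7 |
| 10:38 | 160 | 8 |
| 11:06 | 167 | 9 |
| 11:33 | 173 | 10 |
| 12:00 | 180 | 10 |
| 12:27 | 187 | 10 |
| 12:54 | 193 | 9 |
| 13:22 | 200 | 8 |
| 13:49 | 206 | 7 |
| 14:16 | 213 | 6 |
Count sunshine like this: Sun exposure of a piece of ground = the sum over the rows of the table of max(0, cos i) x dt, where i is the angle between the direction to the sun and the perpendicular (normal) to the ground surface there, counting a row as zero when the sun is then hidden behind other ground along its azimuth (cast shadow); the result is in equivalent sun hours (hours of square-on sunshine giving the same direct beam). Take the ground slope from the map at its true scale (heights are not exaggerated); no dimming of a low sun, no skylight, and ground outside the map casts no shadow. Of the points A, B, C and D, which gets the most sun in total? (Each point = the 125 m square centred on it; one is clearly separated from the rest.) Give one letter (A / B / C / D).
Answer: B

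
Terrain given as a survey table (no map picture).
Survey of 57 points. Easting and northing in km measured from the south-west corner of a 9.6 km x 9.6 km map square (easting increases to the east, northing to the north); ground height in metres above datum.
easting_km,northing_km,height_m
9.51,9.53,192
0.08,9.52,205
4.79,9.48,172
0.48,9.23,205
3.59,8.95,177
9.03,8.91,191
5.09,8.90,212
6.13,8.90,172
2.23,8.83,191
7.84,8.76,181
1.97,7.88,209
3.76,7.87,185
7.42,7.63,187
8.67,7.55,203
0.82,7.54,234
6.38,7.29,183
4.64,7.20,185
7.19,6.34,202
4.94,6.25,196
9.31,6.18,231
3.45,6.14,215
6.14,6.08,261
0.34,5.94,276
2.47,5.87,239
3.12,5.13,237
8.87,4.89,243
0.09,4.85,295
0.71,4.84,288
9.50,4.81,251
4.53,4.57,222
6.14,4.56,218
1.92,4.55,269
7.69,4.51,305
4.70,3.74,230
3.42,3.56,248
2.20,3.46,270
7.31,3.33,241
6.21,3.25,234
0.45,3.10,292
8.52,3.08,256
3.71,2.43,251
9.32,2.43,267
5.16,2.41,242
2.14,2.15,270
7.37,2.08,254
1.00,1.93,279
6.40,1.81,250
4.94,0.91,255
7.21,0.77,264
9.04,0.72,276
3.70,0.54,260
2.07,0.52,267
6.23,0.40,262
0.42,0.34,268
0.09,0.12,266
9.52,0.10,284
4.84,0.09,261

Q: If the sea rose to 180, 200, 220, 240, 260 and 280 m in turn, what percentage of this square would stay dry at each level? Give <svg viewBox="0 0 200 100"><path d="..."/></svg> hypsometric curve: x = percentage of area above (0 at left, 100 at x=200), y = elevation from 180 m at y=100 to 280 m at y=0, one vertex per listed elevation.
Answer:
<svg viewBox="0 0 200 100"><path d="M189 100l-27-20-27-20-30-20-43-20-46-20"/></svg>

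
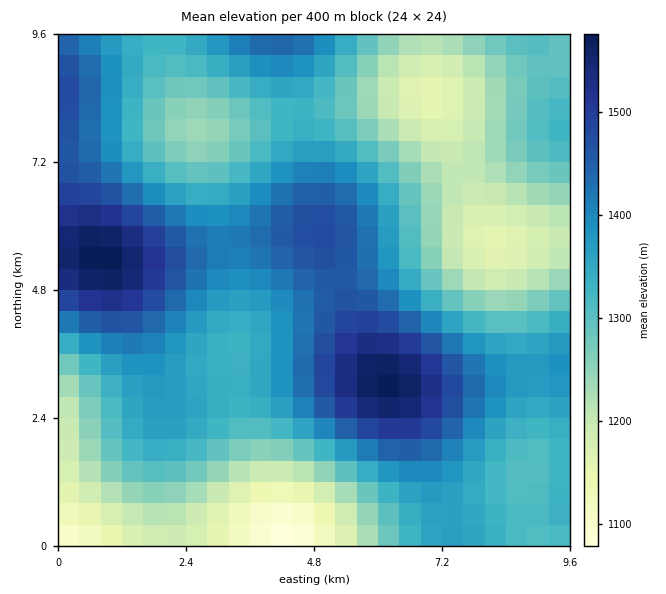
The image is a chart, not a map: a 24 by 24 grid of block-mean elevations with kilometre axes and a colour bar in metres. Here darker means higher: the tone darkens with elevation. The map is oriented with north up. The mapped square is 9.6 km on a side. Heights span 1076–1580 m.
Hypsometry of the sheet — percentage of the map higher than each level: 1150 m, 97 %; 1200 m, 88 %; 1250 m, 77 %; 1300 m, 66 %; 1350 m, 46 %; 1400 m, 28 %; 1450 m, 16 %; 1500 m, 7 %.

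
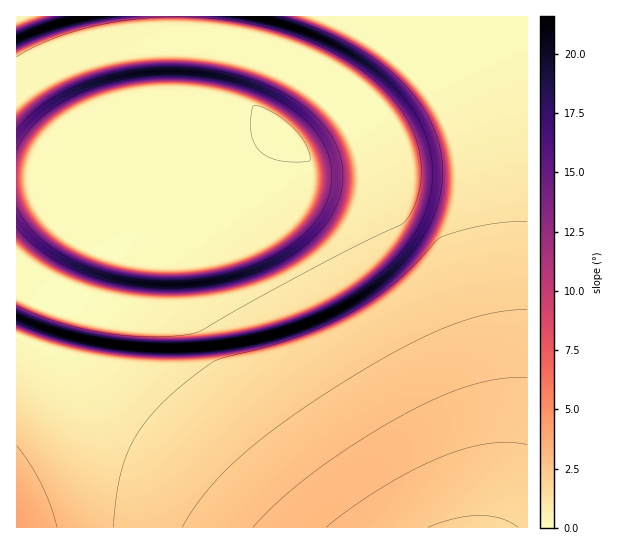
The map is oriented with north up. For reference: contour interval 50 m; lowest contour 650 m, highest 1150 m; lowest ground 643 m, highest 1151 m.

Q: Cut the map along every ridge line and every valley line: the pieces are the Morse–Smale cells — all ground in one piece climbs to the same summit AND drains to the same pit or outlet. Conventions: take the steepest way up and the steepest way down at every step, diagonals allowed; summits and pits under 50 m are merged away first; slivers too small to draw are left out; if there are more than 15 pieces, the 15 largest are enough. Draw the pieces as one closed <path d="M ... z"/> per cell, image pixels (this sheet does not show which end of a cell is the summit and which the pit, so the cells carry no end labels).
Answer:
<path d="M527 16l-349 0-1 7 5 5 53 31 1 4-8 34 9 6 26 9 22 15-110 73-24 12-20 5-18 0-26-6-33-16-27-16-10 0-1 156 65 24 30 18 63 54 101 97 252 0z"/><path d="M177 16l-161 1 1 162 10 0 27 16 33 16 26 6 18 0 20-5 24-12 110-73-22-15-26-9-9-6 8-34-1-4-53-31-5-5z"/><path d="M18 336l-2 1 1 191 258-1-101-96-63-54-30-18-42-14z"/>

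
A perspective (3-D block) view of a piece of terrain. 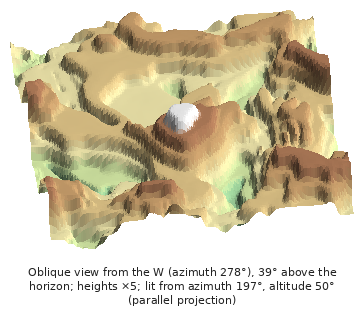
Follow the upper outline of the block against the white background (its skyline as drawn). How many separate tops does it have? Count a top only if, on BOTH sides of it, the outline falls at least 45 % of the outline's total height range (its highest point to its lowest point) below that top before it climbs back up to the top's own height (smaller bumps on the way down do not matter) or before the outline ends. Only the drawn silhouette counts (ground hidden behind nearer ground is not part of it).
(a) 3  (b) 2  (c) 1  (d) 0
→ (d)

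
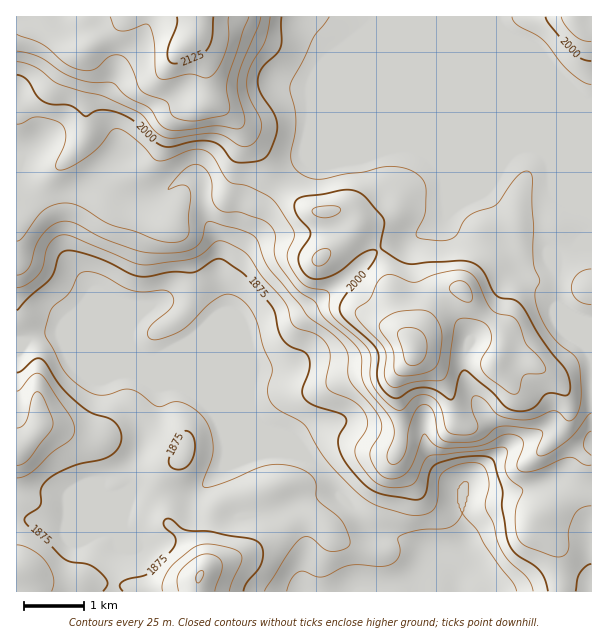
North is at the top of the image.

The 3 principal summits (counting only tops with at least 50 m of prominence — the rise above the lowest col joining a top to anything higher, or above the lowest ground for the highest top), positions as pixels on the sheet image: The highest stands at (189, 42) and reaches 2140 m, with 339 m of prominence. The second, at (413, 348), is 2087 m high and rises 102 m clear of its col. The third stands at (200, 576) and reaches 1951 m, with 95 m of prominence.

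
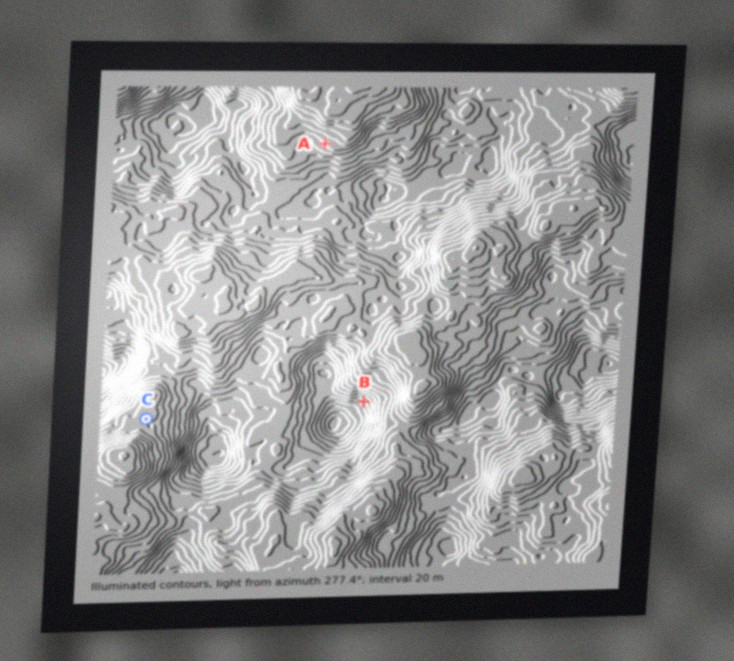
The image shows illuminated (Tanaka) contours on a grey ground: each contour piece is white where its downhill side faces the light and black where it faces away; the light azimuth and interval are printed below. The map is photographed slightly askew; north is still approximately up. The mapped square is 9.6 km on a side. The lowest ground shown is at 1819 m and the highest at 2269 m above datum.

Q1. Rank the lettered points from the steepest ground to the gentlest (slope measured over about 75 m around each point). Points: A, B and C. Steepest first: B A C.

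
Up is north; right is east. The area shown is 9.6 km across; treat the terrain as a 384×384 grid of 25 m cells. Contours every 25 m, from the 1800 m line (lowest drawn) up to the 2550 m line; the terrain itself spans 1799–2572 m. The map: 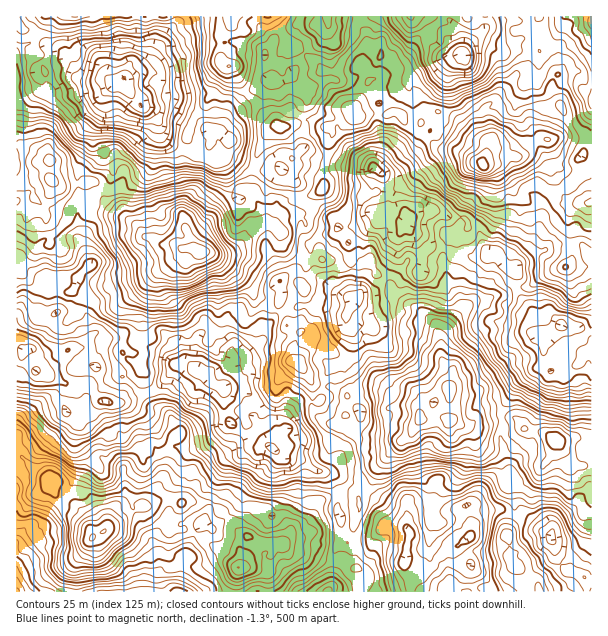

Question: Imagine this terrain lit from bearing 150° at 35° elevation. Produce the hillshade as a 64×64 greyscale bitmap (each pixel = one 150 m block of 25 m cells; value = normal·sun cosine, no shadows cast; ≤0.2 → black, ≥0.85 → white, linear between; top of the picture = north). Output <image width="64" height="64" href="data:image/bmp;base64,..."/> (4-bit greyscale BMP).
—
<image width="64" height="64" href="data:image/bmp;base64,Qk12CAAAAAAAAHYAAAAoAAAAQAAAAEAAAAABAAQAAAAAAAAIAAATCwAAEwsAABAAAAAAAAAAAAAAABEREQAiIiIAMzMzAERERABVVVUAZmZmAHd3dwCIiIgAmZmZAKqqqgC7u7sAzMzMAN3d3QDu7u4A////AIiqzf///t3N3supm+/t3u/+2oebqZllV4VEeZmIiHiKiIms7///3czdy6qJ3+3d7v7rmZqpiHZGd1RXmph4eIqIZnre//7ty7ypmYacy7zu7tuYiamHiGVodlWKqXaJqph1Rpzv/+3Lu5d4dViarM3dyYd3q7iKlmiHZniYdnmqqYYzas7/7cu8yYh1V5qbu7zJd4ecuXq5dmVXiId3Z5mJl0JHve/9y7zbh3doiHiqq7qJmIu5abyoUiWZeIdnmqmHYzRpzd3bqruHd2d2RYmaupq6ial4vcuEI3mquXebypl1I0WKvNyqqpiHdmdVZ4iZisy6uoiry6cySLzLh5rMypdTNFibzLrMuZhmiIZWaJmIzdzKh5mpmGRZvdyXipvLp2RDR4ibuau5eHZmZVVoqoit3cqIm8uYiJq97bqJaKuodkIldmiXeIdndkIjRVaKh5zd3Jmb3sl5u7zdu7hleal2QQNlR4dWhkVmQhEkM0Z3i97uy5nO7IiqrNy7y4ZXiFRDJGU1iHeHQzRVMRNDVmaK3/7tya3+uZmK3LvMl0RUNGZFd0Nnd3dTI0ZSI2iHdnm+/+79vO/rqXi8uquXQiMjZ0NXZFd1Z3ZURWVEaaqGdpz//u/t3u26dou6mZhjRENFMTd2aJhniJiHd2VXmpd2ad/9ze3M27qXeruZmHZmUiRCJWZpuphmiaqZdlaKqGZWne273czKqah4qqmXdmZTE1VDRFeqqXZqq6mId5qpZVVZzsvMzMuZqGVmd3Z2VmYyRENEVWeKmHmrupeIiahkVlWsuruqu4eHQiM0Vnd3iGMiM1VFNGmpmarLp3dmmXRnZXmImompdlUiEiI1eZmJhlRERDNDR4d4msy3dlaKhUdmaIiaqZlkRCESESNHiHeamXdkNGZWdlaIrLmZdnmWVlVoiKu6qXQzIQIRMyNniIq7qadVeGeIdneburuWV3ZmVEZ4mqmpdDMzIjJlVWiZh5qqu4Z3eJqIZnq7uoZFVERDNEV5qIh2VFVlVYiHd5qXeJmrqIiZmphlaKuph2UzIhI0VXiYdniIiHdmaJmGeZh4iKvLq7u5mIZGiaqphkMhETVWZ3d2eaqZmYeHiZh4mHiYrN3MzMqZhlRnmqmGVFRDM1ZVVnd4iYiaqaqavKmIZomszMyrzKqXVWial2VVZmVDVnZWiZh3h3iqvLq925iIibvMzKi8y6hneZqXZVZlZmVXiXeaupmYZoqruprMu7u6zd3tuau7unaIiZmHd3VWdlaKqZu7u7qYiYmqiKu6vNze/v7KupnLlmZ4qpd4h1VmRGnMu8u6q8zLmaupmpiKzN7u/+zMqbuniJmrp1eHZUVDR6zMzMu7ze26q7qZmHebze7//+7bu6iKuqu5ZnhlM0VFeZq83cys3suqqoeIh3m97/////27mHmrrMyoeHUiRlVWaImt3LvMy6malmZ3Z5ve////7sy5eJu83bqXdlNGdmZndmi8zMy7y8zIQ1ZleKve//7t3dyYm8zLuod5l2Z3d2eHVXiru5vMzdyFVndniazv/t3M3cqau5iJhlmod3iHZ5l2VWipiry7zLl3iYh4may6vLu824iId2eGVXdomaqYqph1V5qqqrq7qXiJmGd3Z3Z5u6vLl3eHVXdUVniqvMu6qpiJq6q7u7qYZmd2VXdmd2irqrzKl4hleXVmd5mrzLu6qpq7u6u8y5dmZVVEeHeZZoqZq8ypmYZ5l2ZmeIq7u7uZqqqqqru6l2VUVVRnZpl0aIiarMuqmYmpdlZ5q7y7u6mauqmau6mGRDI0MTRUaIZmeImc7ru7qrqYiJu7zMu7qYmqmIrMqYdDIQEQA1VXmIZmd4vu27u6vLu7q7u8y6qph3d4iry6qGVTAAADVEV4h1VVaczLqZmrvLq8zM3cuqmGVXiIqqiYd4YwAAAzIjV3ZmZWi7uXZ4mqqaze7u7bqrlleIiZl2Zmh2MgAAIiFHiHh2aKu6d3iJqYec3/7/66u5dniaqGVVZmUyIiNWMkiqmXZpvMy6mZiZh1ebzN7su6mHZniGVFVURDJGd3hjN7y5h3rN7uuZmYh2Q1iqm8zMypdUZlRDM0RVQjeZh3Q1rNuoit7/7KmZhkREV5l4m83LplRGVUMQFFZUNqmIl0SLzLqJvv/9yqqWQjRGd2Z4irqENEVnYxATRWQ0m6mZZWiaqHib3+7bqqhkMzNFVVVXmGQyJGdlM0MiVTN7y6l2VneHVom8y7uYmXUzNEVFVWiZZkM0Z3ZVVVRFM1m7qYZlV3VFd4mYiHd3UzNGd2RWeamIZWeIiGVWh2ZUR6u6l2VWdkRFaJl3d3QhASWIdUV3iKqXiJmZhmaJdnZnm8y4dmZ3ZDNYmpiIZCEAAViGVWaJupiZmbqZh2d2ZmerzcqYd4mHVWeaqYh1QgAAJph1eJuqqZmrzLu5d3dVVovNy6qZeJiHiHiamHdjEAAkeYZoqpq6mqzMzMuZiGU0aJq7mquXdmZ4iImYiHYyIzNHdleIiaqqq83czbqYh0M2eKuom6hlI1eJiHmruoU1ZleHZniIqqvM3u3d3Kl3ZEaJvLiJmGUyNniGaKzdyFV4d4l3eHaKvd7v/+3dyoh1WKq8yoeHhmRVZnVWm83bdViYmYeIh4q87u7+7t7sqHZXq7vMuYiHZWZmZlRpu8ynVnmZmImHmrve7u7u3u7Idmaaqr3LqadlZ3dnZEepu7l2Z4qomp"/>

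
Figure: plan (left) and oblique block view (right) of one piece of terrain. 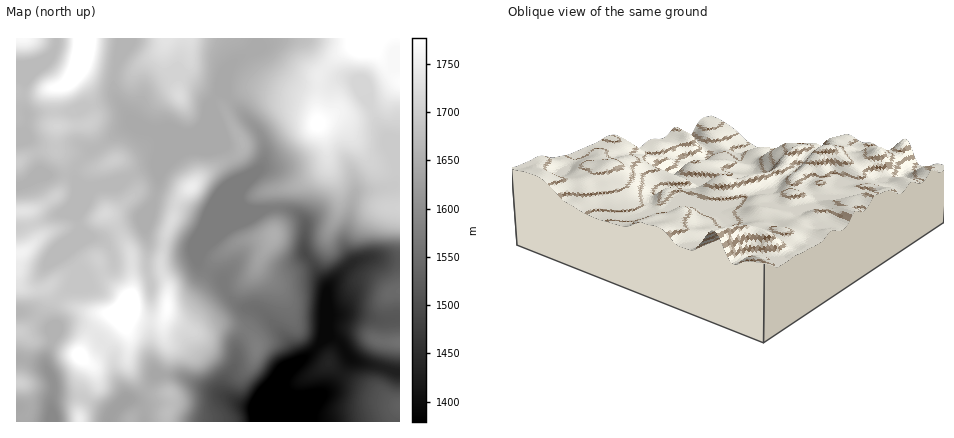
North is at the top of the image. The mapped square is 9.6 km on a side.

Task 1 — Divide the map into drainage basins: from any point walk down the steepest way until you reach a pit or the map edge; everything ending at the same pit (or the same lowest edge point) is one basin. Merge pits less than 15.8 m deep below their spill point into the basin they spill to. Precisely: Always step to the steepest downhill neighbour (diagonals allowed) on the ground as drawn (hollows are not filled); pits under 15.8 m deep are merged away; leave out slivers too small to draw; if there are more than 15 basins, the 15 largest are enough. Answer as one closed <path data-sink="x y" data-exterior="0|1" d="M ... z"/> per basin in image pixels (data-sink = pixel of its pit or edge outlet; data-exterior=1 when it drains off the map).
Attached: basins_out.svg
<path data-sink="272 422" data-exterior="1" d="M400 38l-316 0-1 14-7 20-10 12-11 4-1 24 1 10 3 4-2 4 0 20-18 2-22 10 0 90 3 2-2 10 0 16 2 6 11 4 18-2 14 14 24 10 32 2-12 1-7 7-14 20-6 12 3 3 8-2 8-5 21-22 5-13 5 21-1 30 8 14 10 9 8 4 16 1 1 12-4 8 1 8 232 0z"/><path data-sink="52 422" data-exterior="1" d="M18 253l-2 1 0 168 64 0 1-30 12-22-14-16 20-32 7-7 12-1-32-2-24-10-14-14-8 2-18-2-5-8z"/><path data-sink="16 132" data-exterior="1" d="M84 38l-68 0 0 124 22-10 18-2 0-20 2-4-3-4-1-30 2-4 10-4 10-12 7-20z"/><path data-sink="108 422" data-exterior="1" d="M124 315l-3 9-12 14-15 15-13 5 11 8 1 4-13 26 0 26 87 0 0-8 4-8-1-12-22-3-12-11-8-14 1-30z"/>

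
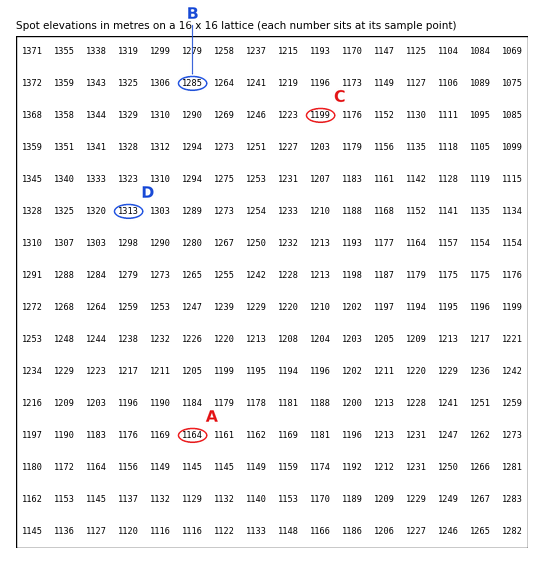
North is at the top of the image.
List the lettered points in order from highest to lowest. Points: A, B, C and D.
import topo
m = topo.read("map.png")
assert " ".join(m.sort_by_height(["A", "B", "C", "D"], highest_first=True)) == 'D B C A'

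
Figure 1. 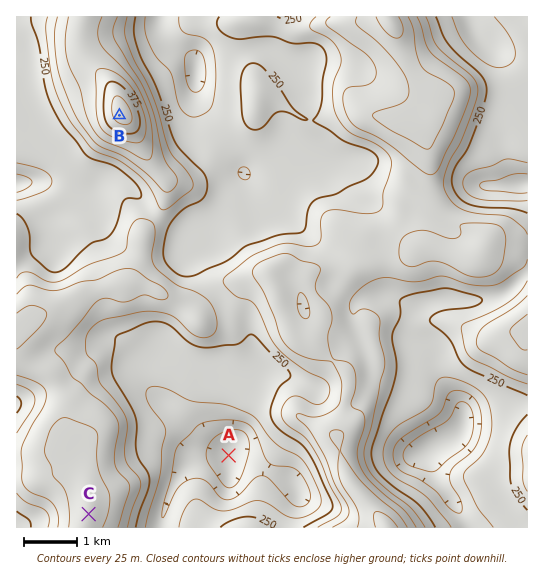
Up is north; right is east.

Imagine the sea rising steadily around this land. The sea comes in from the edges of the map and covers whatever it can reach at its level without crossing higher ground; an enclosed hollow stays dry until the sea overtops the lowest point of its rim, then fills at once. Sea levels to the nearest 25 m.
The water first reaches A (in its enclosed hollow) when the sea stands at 200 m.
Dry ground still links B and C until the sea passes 275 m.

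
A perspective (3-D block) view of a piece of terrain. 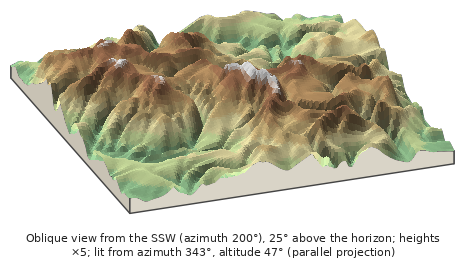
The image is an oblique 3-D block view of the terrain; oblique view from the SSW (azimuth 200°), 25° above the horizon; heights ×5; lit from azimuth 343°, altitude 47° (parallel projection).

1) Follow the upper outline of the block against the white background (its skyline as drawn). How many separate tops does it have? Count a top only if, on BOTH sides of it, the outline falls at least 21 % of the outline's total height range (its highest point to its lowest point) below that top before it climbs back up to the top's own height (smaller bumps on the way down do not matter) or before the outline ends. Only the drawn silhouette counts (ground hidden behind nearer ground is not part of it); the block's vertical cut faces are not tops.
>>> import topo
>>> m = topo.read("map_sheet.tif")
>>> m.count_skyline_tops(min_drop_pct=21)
1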